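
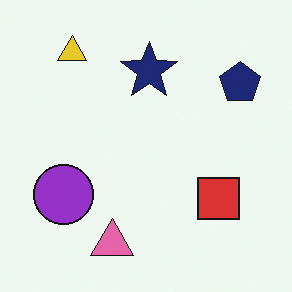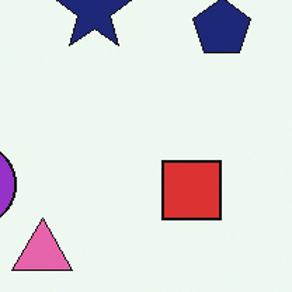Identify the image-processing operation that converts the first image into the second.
It was cropped slightly and scaled back up.

The visible shapes are larger and the field of view is narrower; shapes near the original edges may be partly or wholly outside the frame — a crop-and-rescale.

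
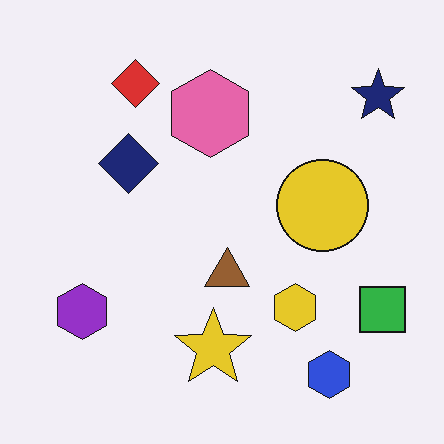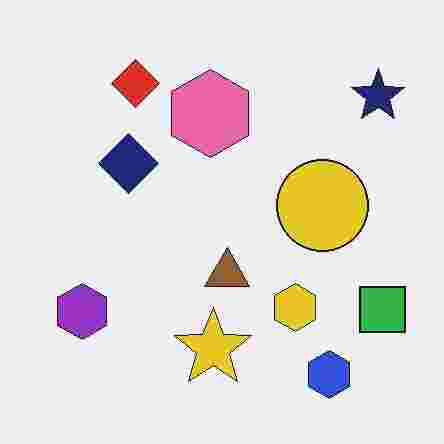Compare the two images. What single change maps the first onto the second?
The image was heavily JPEG-compressed with obvious blocking artifacts.

Blocky 8×8 compression artifacts appear around shape edges and the flat background shows ringing — characteristic JPEG degradation.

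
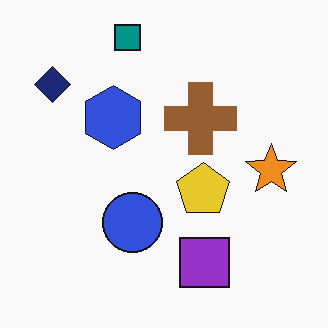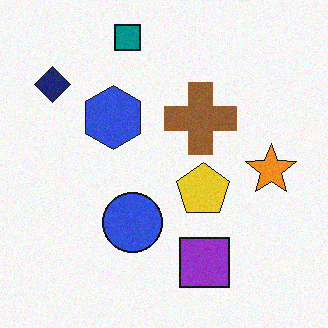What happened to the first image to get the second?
This is the original image degraded with a light layer of grain.

Random speckle covers the whole image, including the flat background.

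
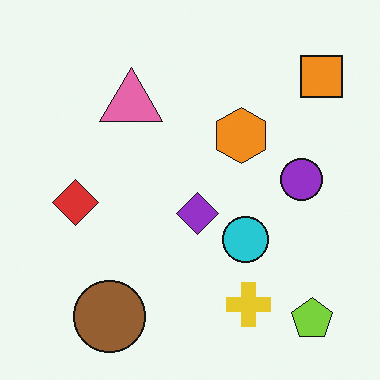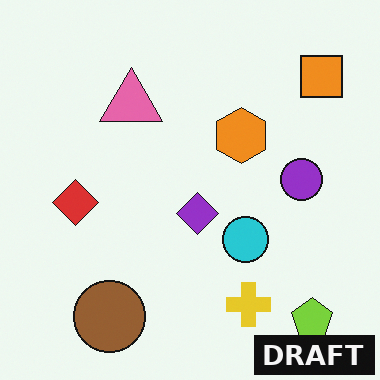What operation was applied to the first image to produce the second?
It was watermarked with the text "DRAFT" in the lower-right corner.

A dark label reading "DRAFT" appears in the lower-right corner.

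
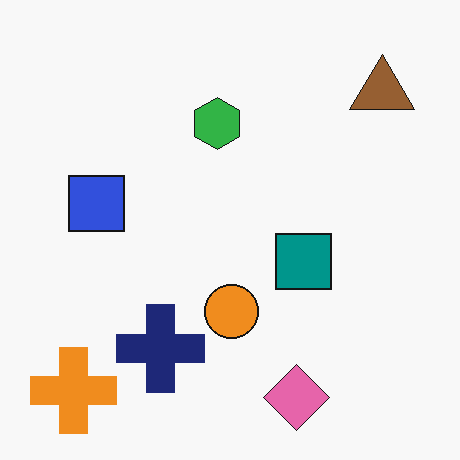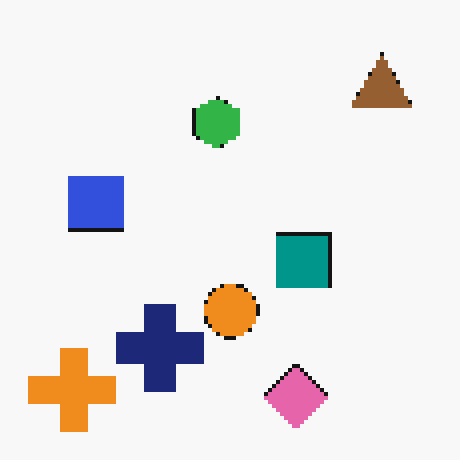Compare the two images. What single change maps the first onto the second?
This is the original image lightly pixelated (a mild mosaic effect).

Shapes are reduced to large square blocks; fine edges and outlines are lost — a downscale-then-upscale (mosaic) effect.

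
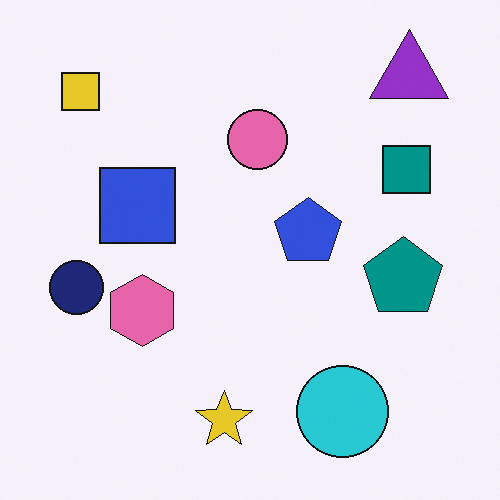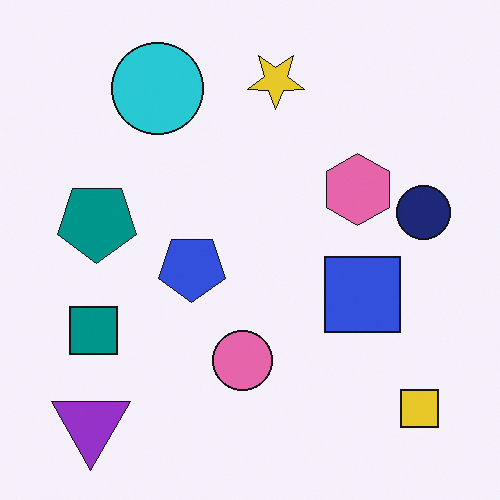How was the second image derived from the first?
The second image is the first rotated 180°.

The purple triangle sits in the top-right of the first image and the bottom-left of the second — consistent with a whole-image 180° rotation.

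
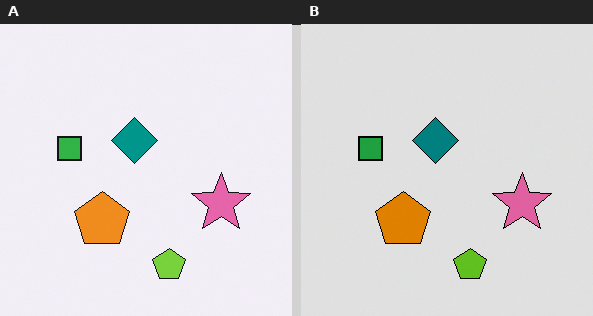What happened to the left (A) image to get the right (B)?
The right (B) image is the left (A) moderately posterized.

Each flat color has snapped to a coarser quantized level — most visibly, the near-white background has dropped to a flat grey.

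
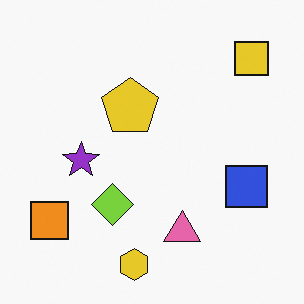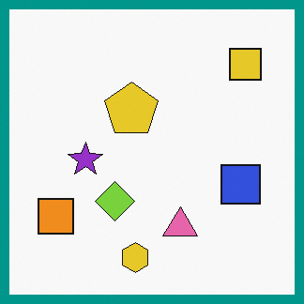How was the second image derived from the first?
The second image is the first framed with a teal border.

A solid teal frame runs around the edge of the second image, with the content slightly shrunk inside it.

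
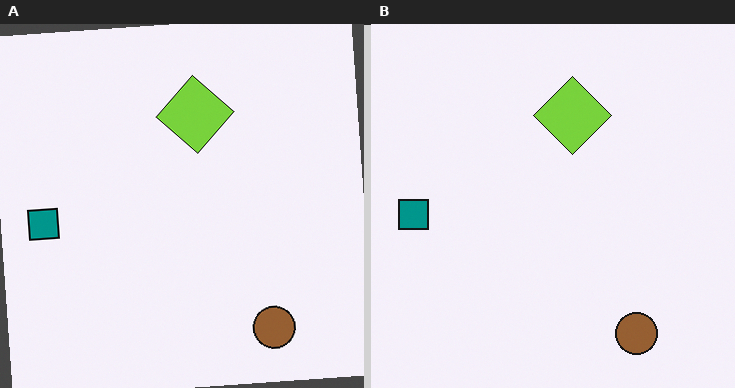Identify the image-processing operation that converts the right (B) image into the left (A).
The image was rotated counter-clockwise by a slight angle.

Every shape is tilted by the same angle and the image corners show triangular fill wedges — a whole-image rotation by a non-right angle.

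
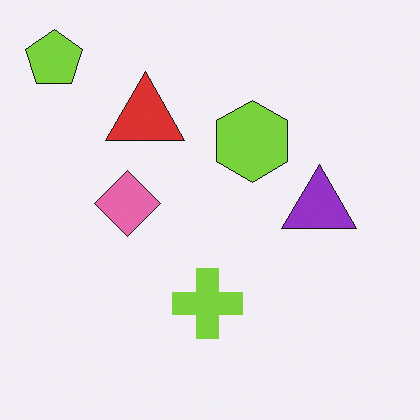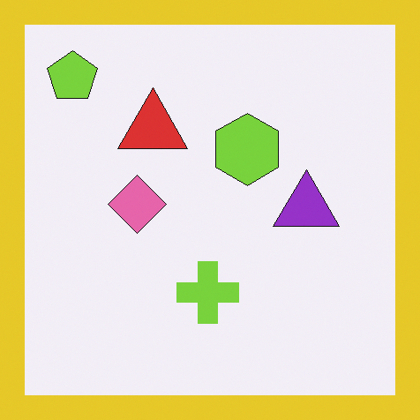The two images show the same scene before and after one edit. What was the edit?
Framed with a yellow border.

A solid yellow frame runs around the edge of the second image, with the content slightly shrunk inside it.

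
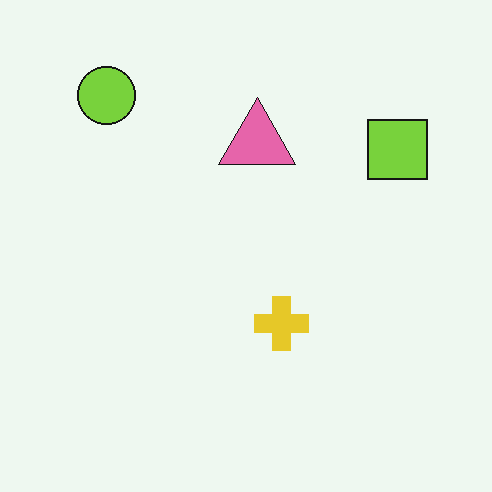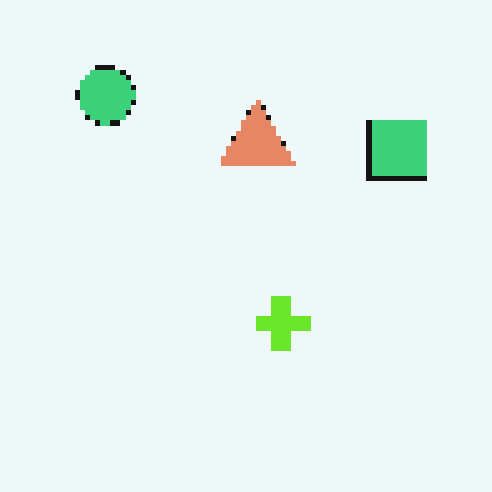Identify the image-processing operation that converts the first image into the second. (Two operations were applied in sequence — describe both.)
The image was lightly pixelated (a mild mosaic effect), then hue-shifted slightly.

Shapes are reduced to large square blocks; fine edges and outlines are lost — a downscale-then-upscale (mosaic) effect. Every shape's color has rotated by the same amount around the hue wheel — a uniform hue shift.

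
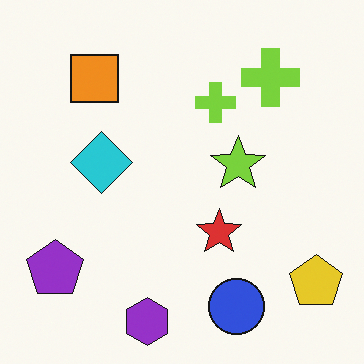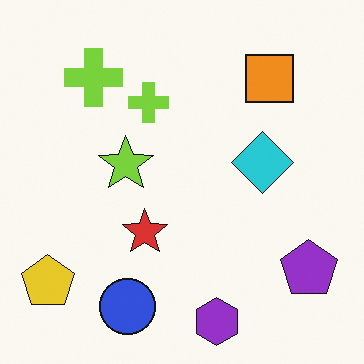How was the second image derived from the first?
This is the original image flipped horizontally (left ↔ right).

The yellow pentagon is in the bottom-right of the first image and the bottom-left of the second — shapes on opposite sides of the vertical midline have swapped in a mirror flip.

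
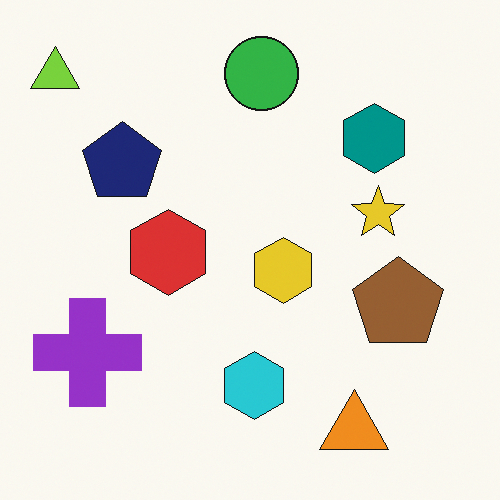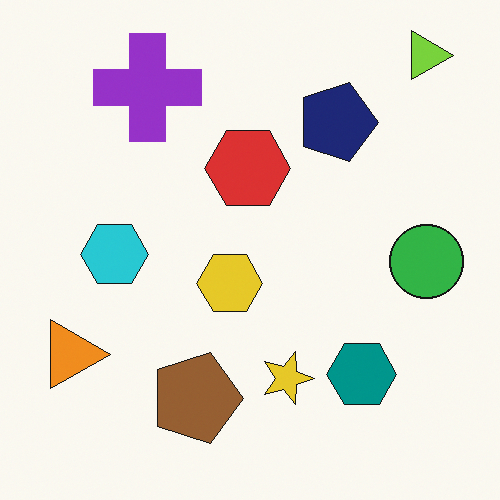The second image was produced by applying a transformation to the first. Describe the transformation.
Rotated 90° clockwise.

The lime triangle sits in the top-left of the first image and the top-right of the second — consistent with a whole-image 90° clockwise rotation.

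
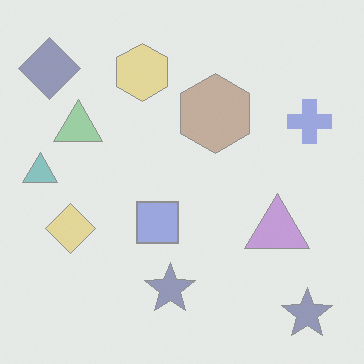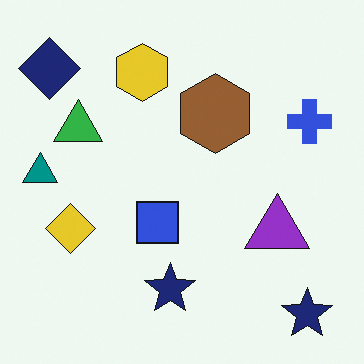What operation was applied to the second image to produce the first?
It was given much lower contrast.

Tones are pushed toward mid-grey across the whole image — a global contrast change.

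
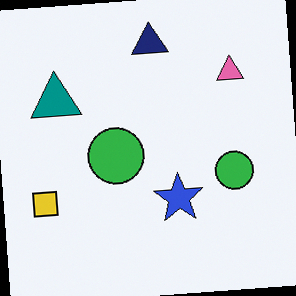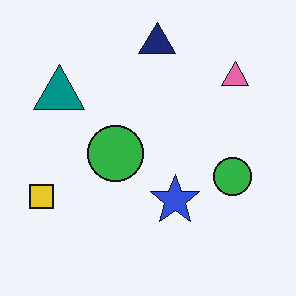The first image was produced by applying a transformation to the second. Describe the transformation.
This is the original image rotated counter-clockwise by a slight angle.

Every shape is tilted by the same angle and the image corners show triangular fill wedges — a whole-image rotation by a non-right angle.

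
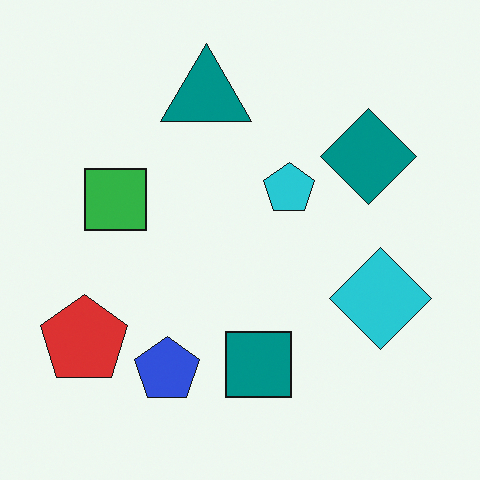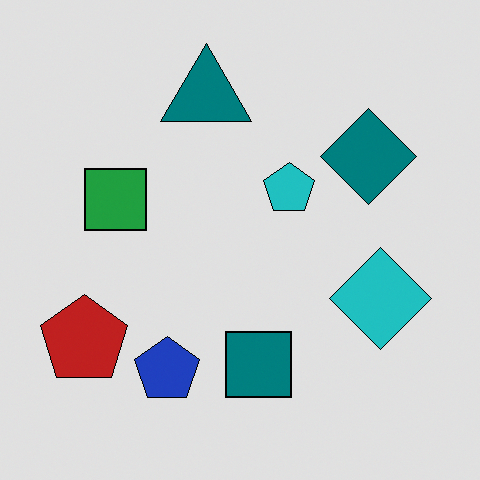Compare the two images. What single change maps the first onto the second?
This is the original image posterized to a reduced palette.

Each flat color has snapped to a coarser quantized level — most visibly, the near-white background has dropped to a flat grey.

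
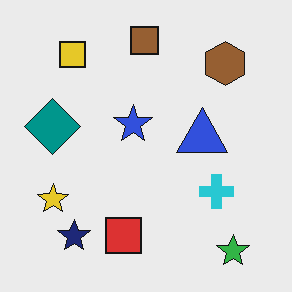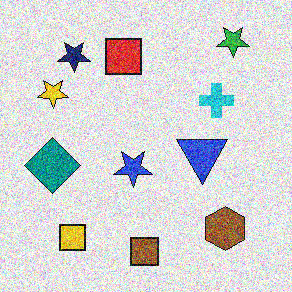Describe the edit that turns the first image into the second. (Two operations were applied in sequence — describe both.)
The second image is the first degraded with strong gaussian noise, then flipped vertically (top ↔ bottom).

Random speckle covers the whole image, including the flat background. The brown square is in the top of the first image and the bottom of the second — shapes on opposite sides of the horizontal midline have swapped in a mirror flip.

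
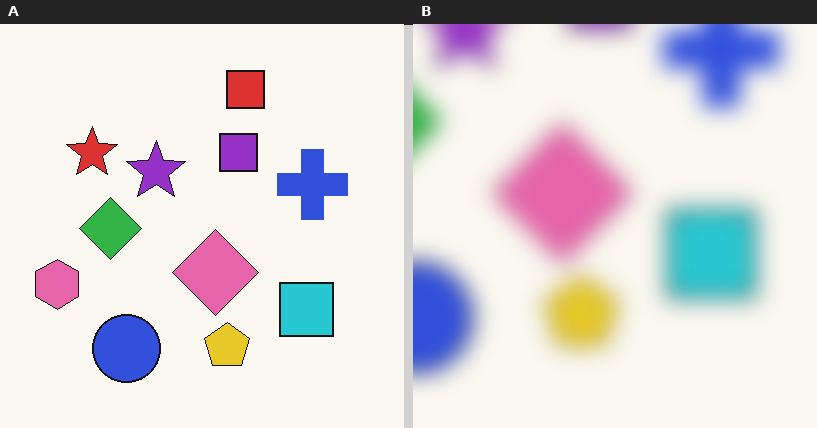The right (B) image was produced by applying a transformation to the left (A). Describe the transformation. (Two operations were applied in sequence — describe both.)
It was heavily blurred, then cropped tightly and scaled back up.

Shape edges and outlines are uniformly softened across the whole image. The visible shapes are larger and the field of view is narrower; shapes near the original edges may be partly or wholly outside the frame — a crop-and-rescale.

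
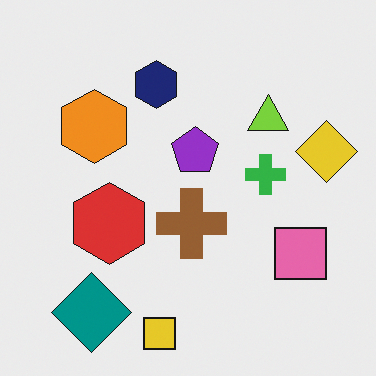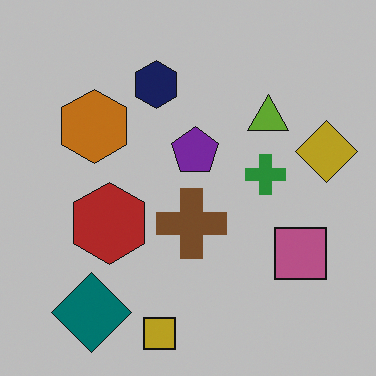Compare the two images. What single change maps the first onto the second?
It was darkened a little.

Every pixel — background and shapes alike — is uniformly darkened.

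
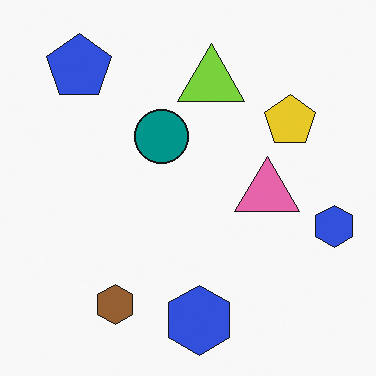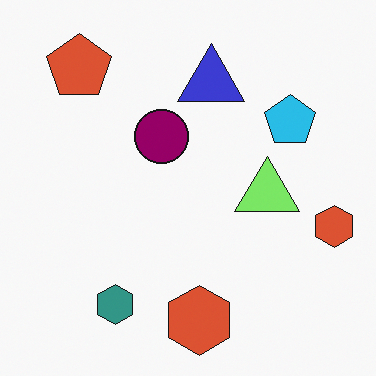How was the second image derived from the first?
The transformation is: hue-shifted through roughly a third of the color wheel.

Every shape's color has rotated by the same amount around the hue wheel — a uniform hue shift.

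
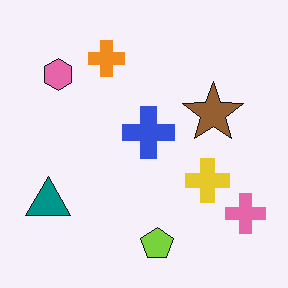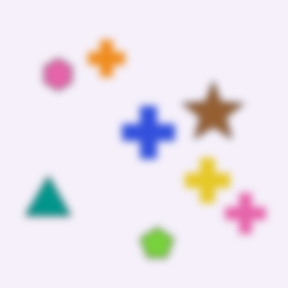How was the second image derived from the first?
Noticeably gaussian-blurred.

Shape edges and outlines are uniformly softened across the whole image.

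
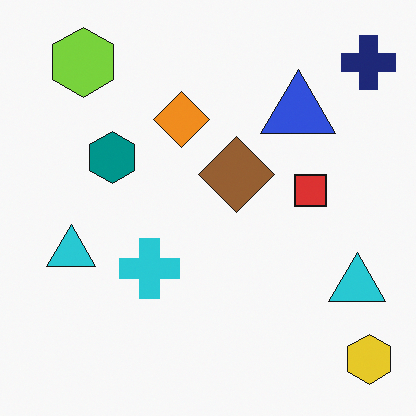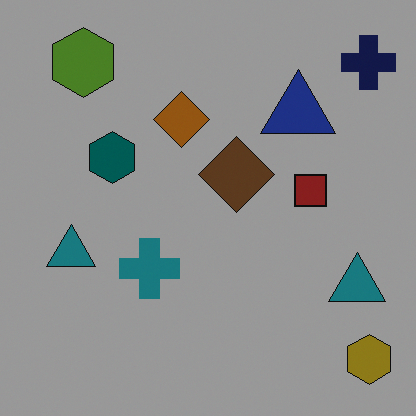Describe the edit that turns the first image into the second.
The transformation is: substantially darkened.

Every pixel — background and shapes alike — is uniformly darkened.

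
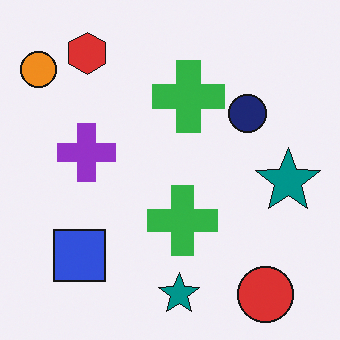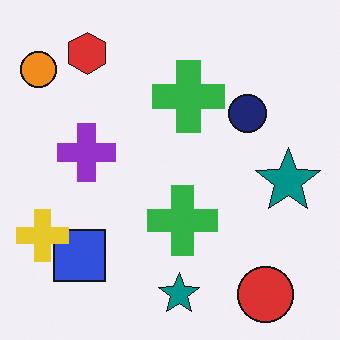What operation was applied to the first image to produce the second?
This is the original image overlaid with an additional yellow cross.

A yellow cross appears in the second image that is absent from the first.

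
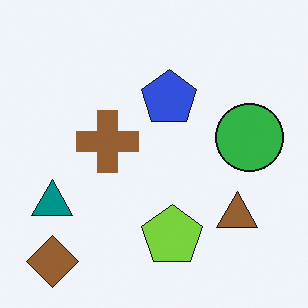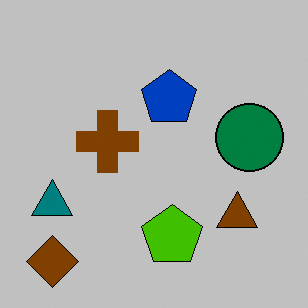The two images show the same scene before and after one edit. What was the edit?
This is the original image aggressively posterized.

Each flat color has snapped to a coarser quantized level — most visibly, the near-white background has dropped to a flat grey.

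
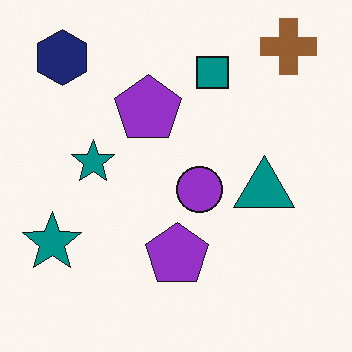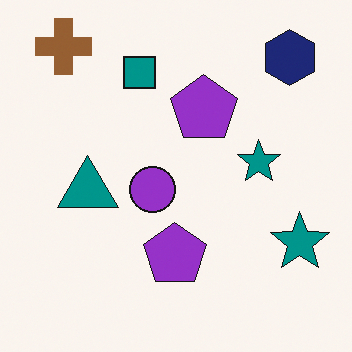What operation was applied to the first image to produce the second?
The transformation is: flipped horizontally (left ↔ right).

The navy hexagon is in the top-left of the first image and the top-right of the second — shapes on opposite sides of the vertical midline have swapped in a mirror flip.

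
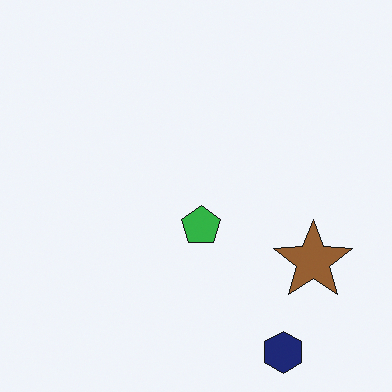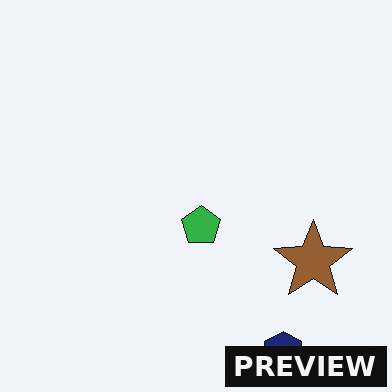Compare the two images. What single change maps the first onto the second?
The transformation is: watermarked with the text "PREVIEW" in the lower-right corner.

A dark label reading "PREVIEW" appears in the lower-right corner.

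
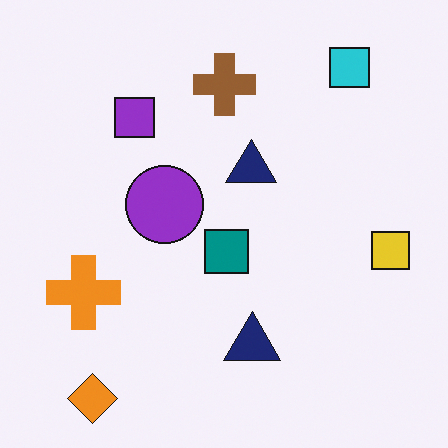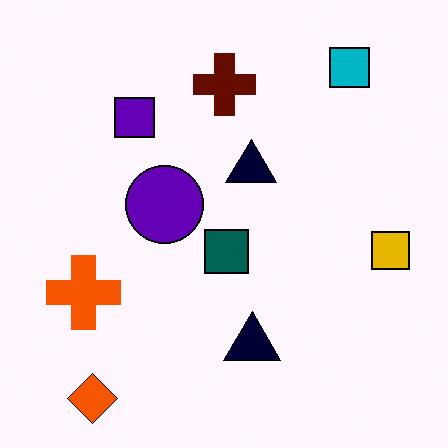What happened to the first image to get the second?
The transformation is: boosted in contrast.

Tones are pushed away from mid-grey across the whole image — a global contrast change.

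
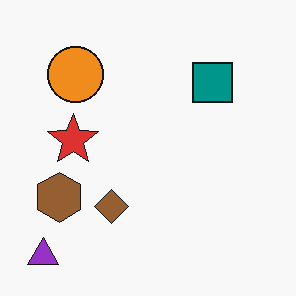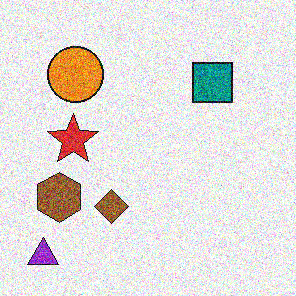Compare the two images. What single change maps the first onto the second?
This is the original image degraded with a thick layer of grain.

Random speckle covers the whole image, including the flat background.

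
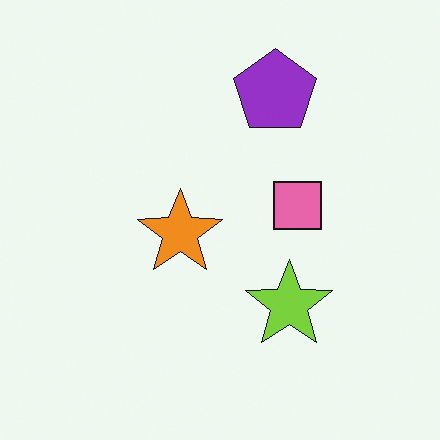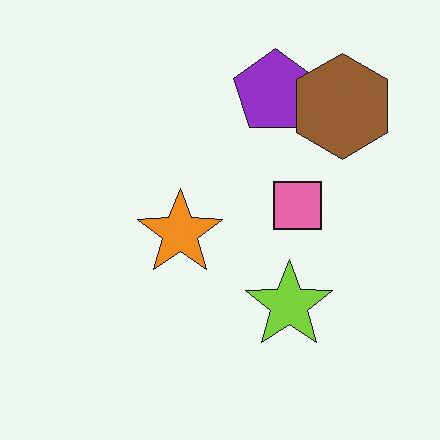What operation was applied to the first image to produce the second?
It was overlaid with an additional brown hexagon.

A brown hexagon appears in the second image that is absent from the first.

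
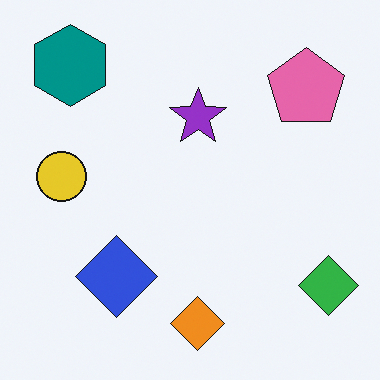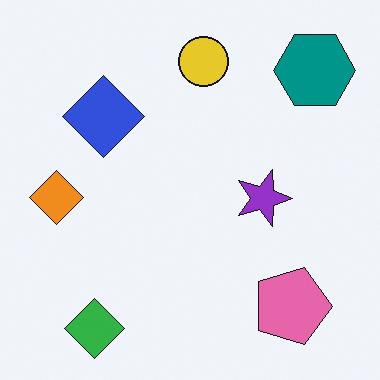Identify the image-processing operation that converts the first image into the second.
The transformation is: rotated 90° clockwise.

The teal hexagon sits in the top-left of the first image and the top-right of the second — consistent with a whole-image 90° clockwise rotation.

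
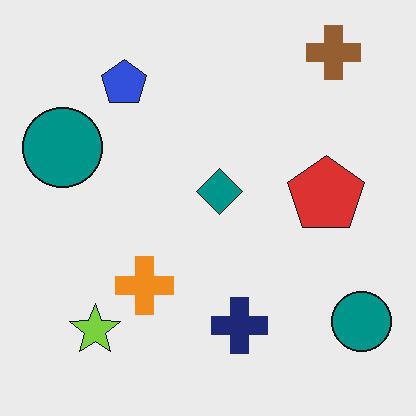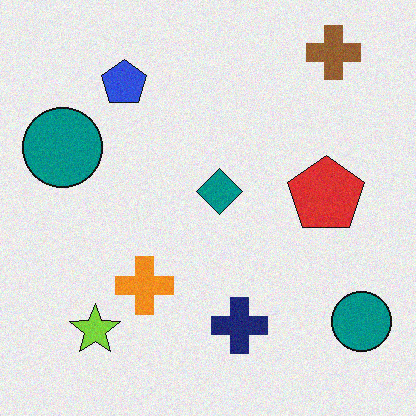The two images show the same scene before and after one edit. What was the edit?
The second image is the first degraded with a light layer of grain.

Random speckle covers the whole image, including the flat background.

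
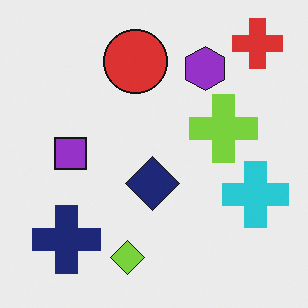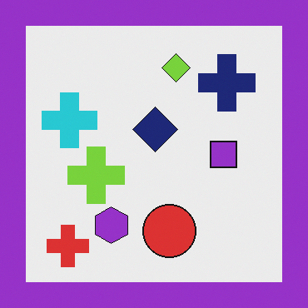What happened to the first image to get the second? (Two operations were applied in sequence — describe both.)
The transformation is: rotated 180°, then framed with a purple border.

The red cross sits in the top-right of the first image and the bottom-left of the second — consistent with a whole-image 180° rotation. A solid purple frame runs around the edge of the second image, with the content slightly shrunk inside it.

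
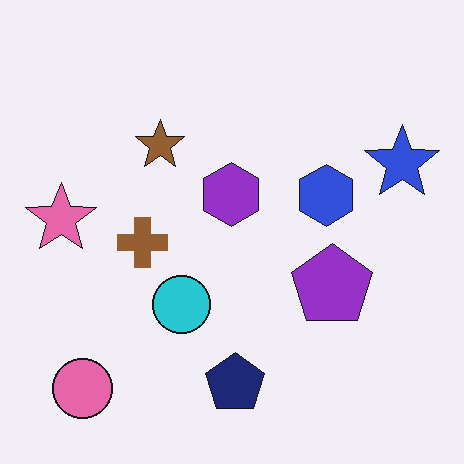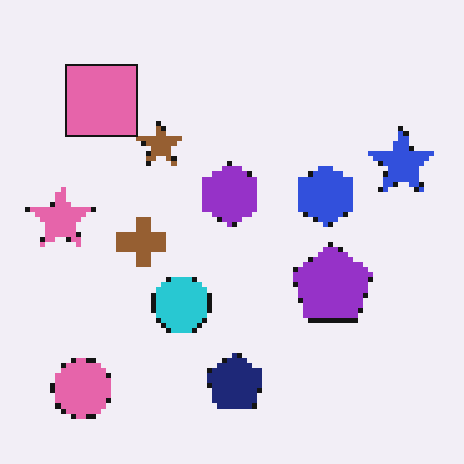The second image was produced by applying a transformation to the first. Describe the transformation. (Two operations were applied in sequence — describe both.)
This is the original image lightly pixelated (a mild mosaic effect), then overlaid with an additional pink square.

Shapes are reduced to large square blocks; fine edges and outlines are lost — a downscale-then-upscale (mosaic) effect. A pink square appears in the second image that is absent from the first.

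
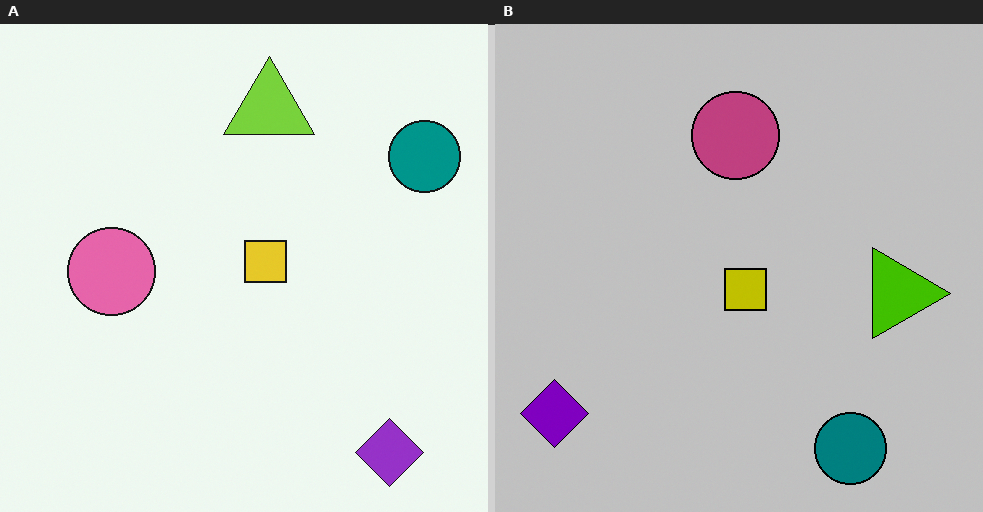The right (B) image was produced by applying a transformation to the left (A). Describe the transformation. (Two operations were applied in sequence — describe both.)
The transformation is: rotated 90° clockwise, then aggressively posterized.

The purple diamond sits in the bottom-right of the left (A) image and the bottom-left of the right (B) — consistent with a whole-image 90° clockwise rotation. Each flat color has snapped to a coarser quantized level — most visibly, the near-white background has dropped to a flat grey.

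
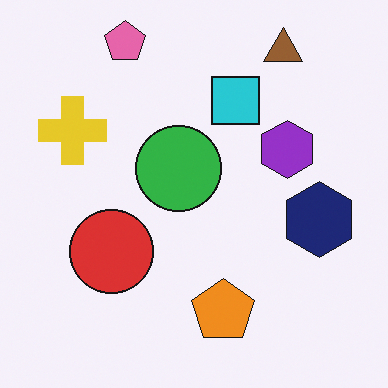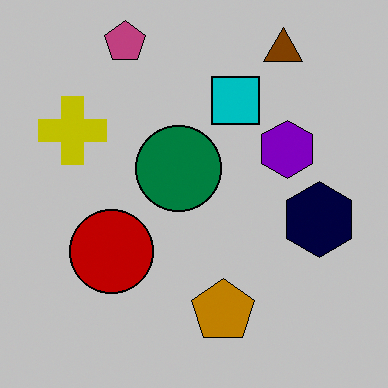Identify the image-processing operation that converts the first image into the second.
This is the original image heavily posterized to just a handful of flat colors.

Each flat color has snapped to a coarser quantized level — most visibly, the near-white background has dropped to a flat grey.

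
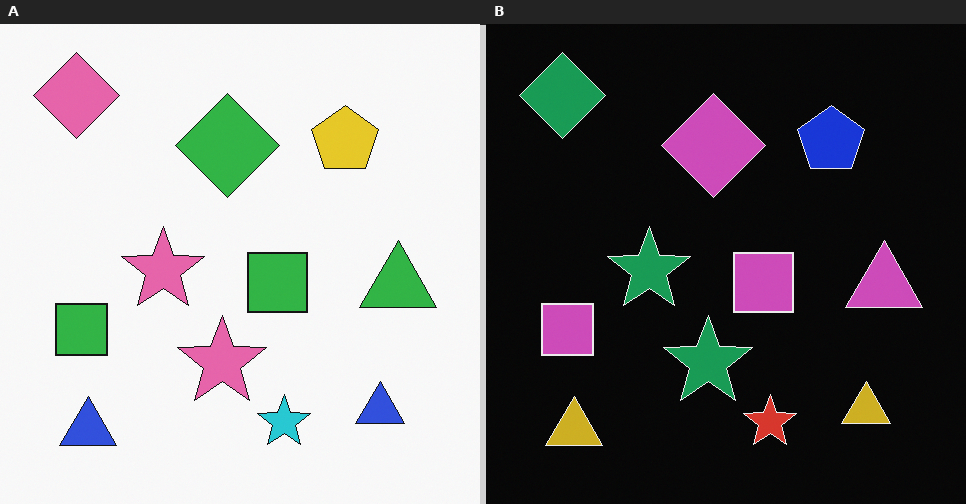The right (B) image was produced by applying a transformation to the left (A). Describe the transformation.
The transformation is: color-inverted (negative).

The light background has become dark and every shape's color is its complement — a photographic negative.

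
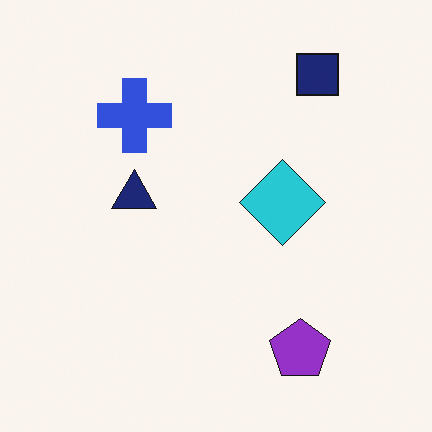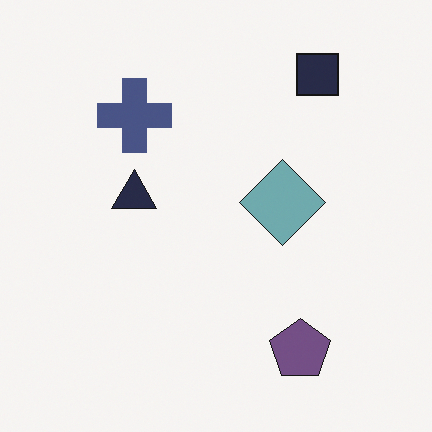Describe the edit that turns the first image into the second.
The image was made much more muted (saturation change).

All colors are more muted and greyish — a global saturation change.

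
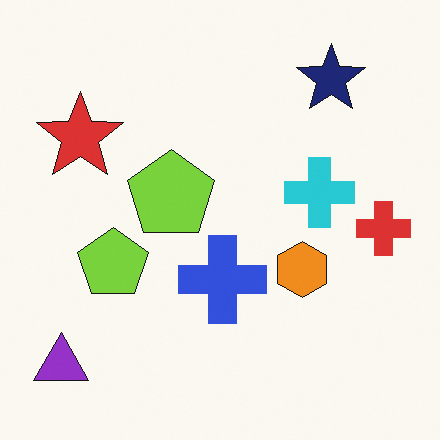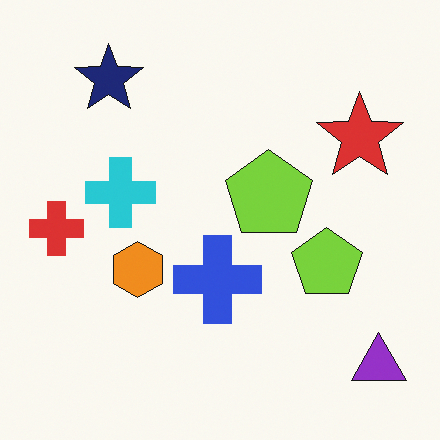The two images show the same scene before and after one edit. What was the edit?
This is the original image flipped horizontally (left ↔ right).

The red cross is in the right of the first image and the left of the second — shapes on opposite sides of the vertical midline have swapped in a mirror flip.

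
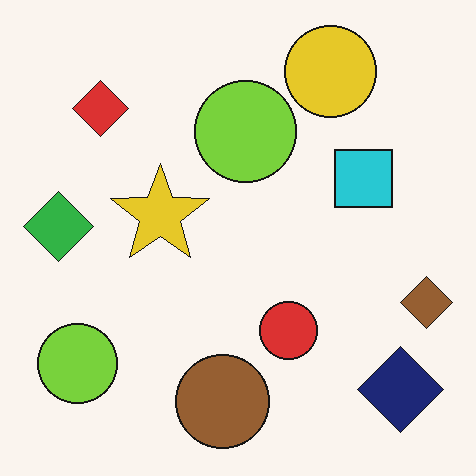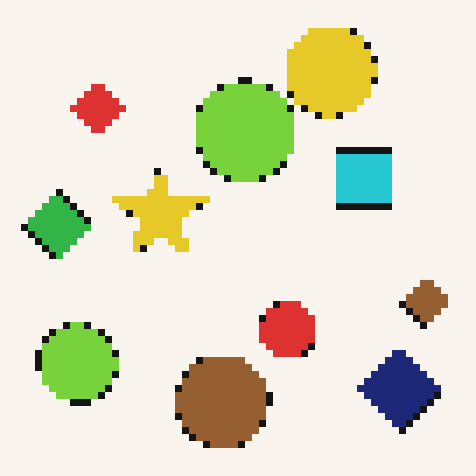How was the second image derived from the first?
Pixelated into visible square blocks.

Shapes are reduced to large square blocks; fine edges and outlines are lost — a downscale-then-upscale (mosaic) effect.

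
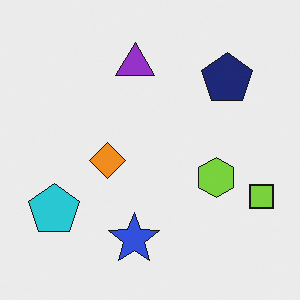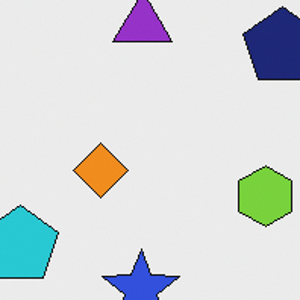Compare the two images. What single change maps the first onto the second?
Cropped to a modestly smaller region and rescaled.

The visible shapes are larger and the field of view is narrower; shapes near the original edges may be partly or wholly outside the frame — a crop-and-rescale.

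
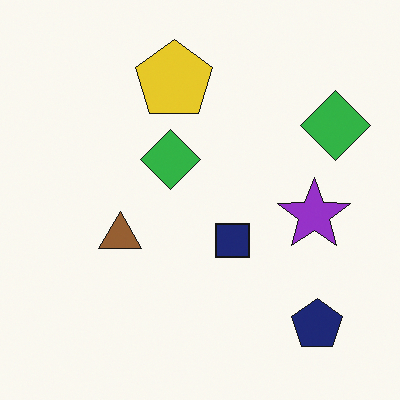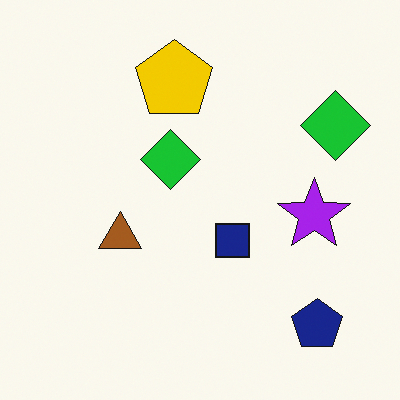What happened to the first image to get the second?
This is the original image slightly oversaturated.

All colors are more vivid — a global saturation change.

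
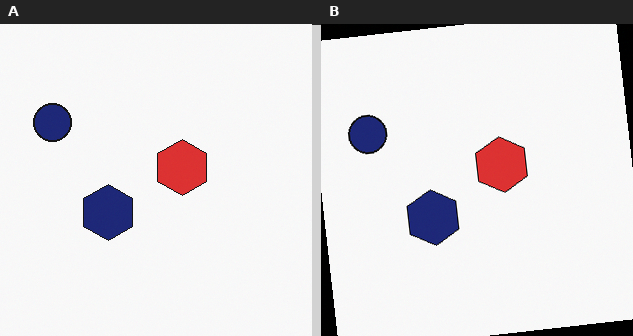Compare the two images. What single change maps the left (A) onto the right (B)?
Rotated counter-clockwise by a few degrees.

Every shape is tilted by the same angle and the image corners show triangular fill wedges — a whole-image rotation by a non-right angle.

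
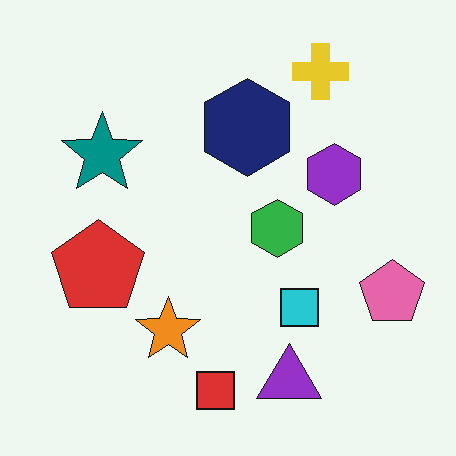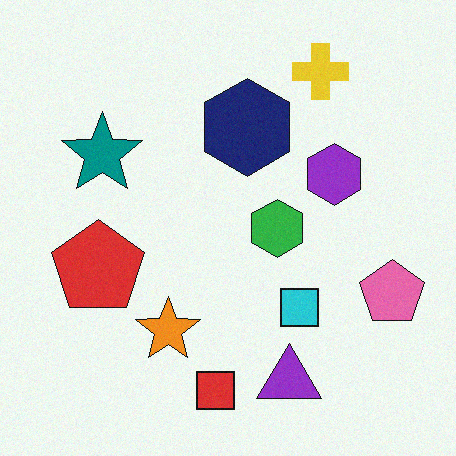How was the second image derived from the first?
Degraded with a light layer of grain.

Random speckle covers the whole image, including the flat background.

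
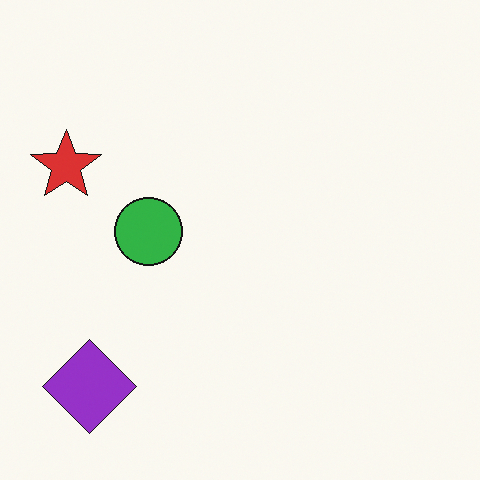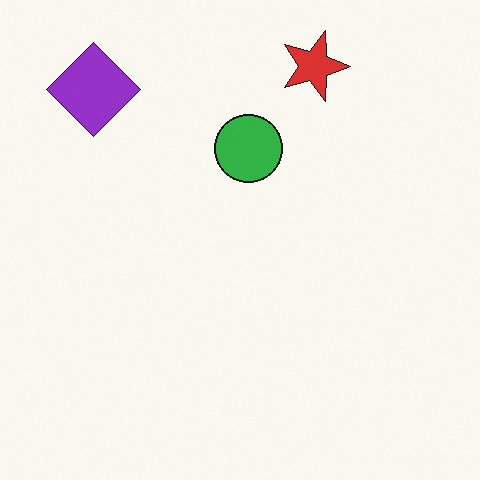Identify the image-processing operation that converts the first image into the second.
The transformation is: rotated 90° clockwise.

The purple diamond sits in the bottom-left of the first image and the top-left of the second — consistent with a whole-image 90° clockwise rotation.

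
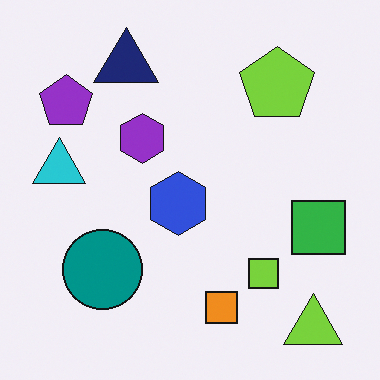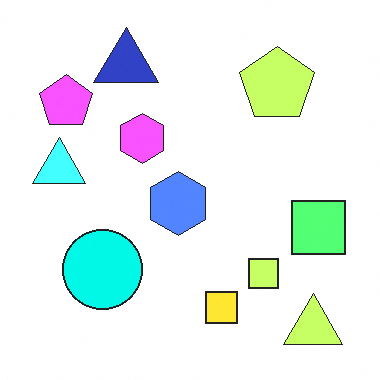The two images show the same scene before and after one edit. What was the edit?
The second image is the first substantially brightened.

Every pixel — background and shapes alike — is uniformly brightened.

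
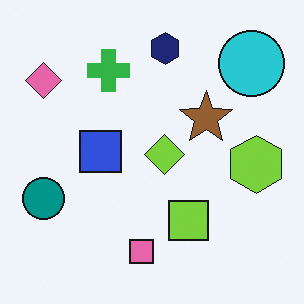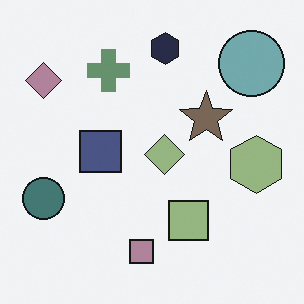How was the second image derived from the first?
The second image is the first made much more muted (saturation change).

All colors are more muted and greyish — a global saturation change.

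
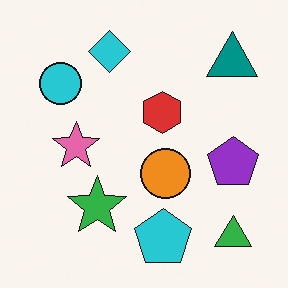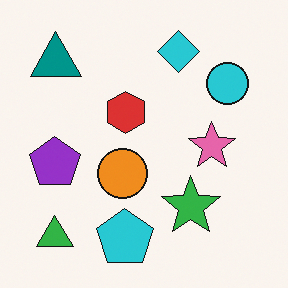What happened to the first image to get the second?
The transformation is: flipped horizontally (left ↔ right).

The green triangle is in the bottom-right of the first image and the bottom-left of the second — shapes on opposite sides of the vertical midline have swapped in a mirror flip.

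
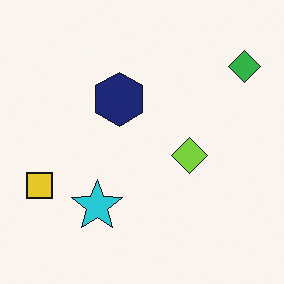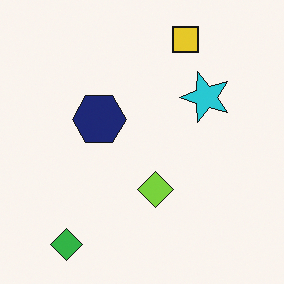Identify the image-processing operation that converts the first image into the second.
This is the original image transposed (reflected across the top-left ↔ bottom-right diagonal).

Shapes have swapped their row and column positions — what was in the top-right is now in the bottom-left — a diagonal reflection.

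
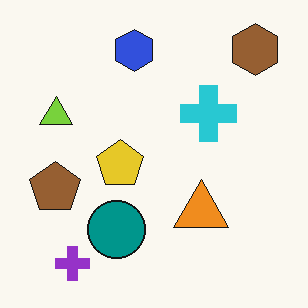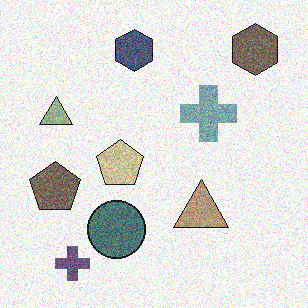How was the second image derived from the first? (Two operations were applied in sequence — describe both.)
It was made much more muted (saturation change), then degraded with moderate additive noise.

All colors are more muted and greyish — a global saturation change. Random speckle covers the whole image, including the flat background.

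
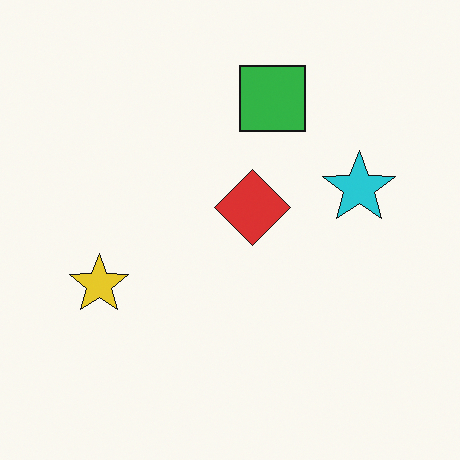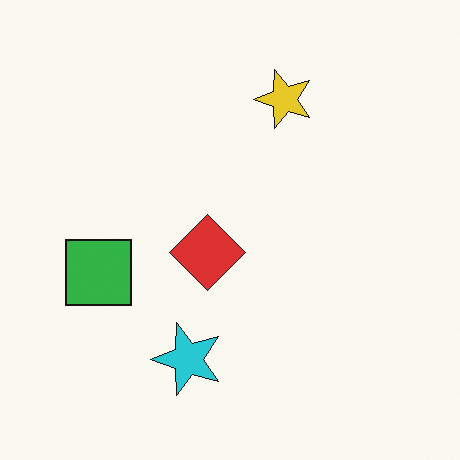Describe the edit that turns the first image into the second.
The second image is the first transposed (reflected across the top-left ↔ bottom-right diagonal).

Shapes have swapped their row and column positions — what was in the top-right is now in the bottom-left — a diagonal reflection.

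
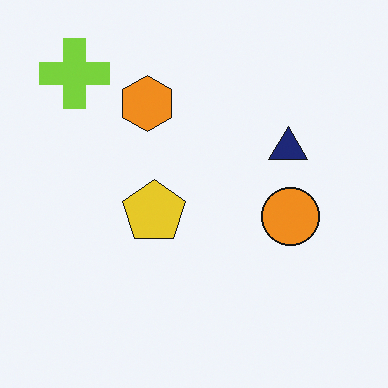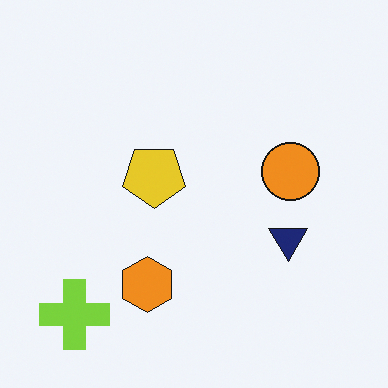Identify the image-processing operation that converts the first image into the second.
Flipped vertically (top ↔ bottom).

The lime cross is in the top-left of the first image and the bottom-left of the second — shapes on opposite sides of the horizontal midline have swapped in a mirror flip.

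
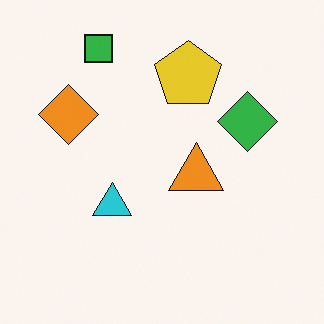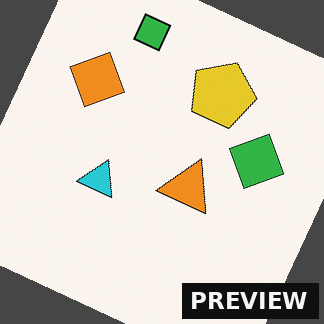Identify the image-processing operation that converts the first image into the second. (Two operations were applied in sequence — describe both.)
This is the original image rotated clockwise by a moderate amount, then watermarked with the text "PREVIEW" in the lower-right corner.

Every shape is tilted by the same angle and the image corners show triangular fill wedges — a whole-image rotation by a non-right angle. A dark label reading "PREVIEW" appears in the lower-right corner.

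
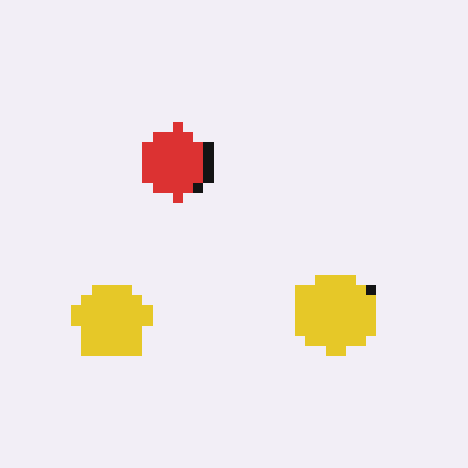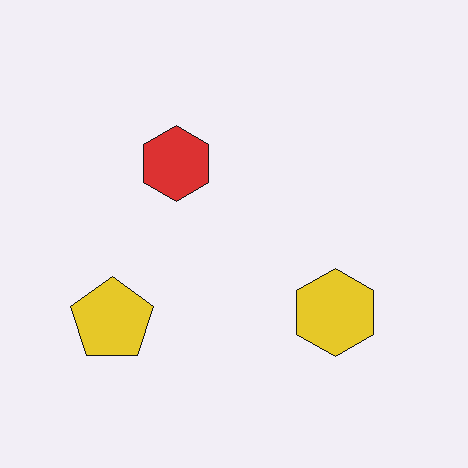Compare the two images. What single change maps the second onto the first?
Heavily pixelated into large blocks.

Shapes are reduced to large square blocks; fine edges and outlines are lost — a downscale-then-upscale (mosaic) effect.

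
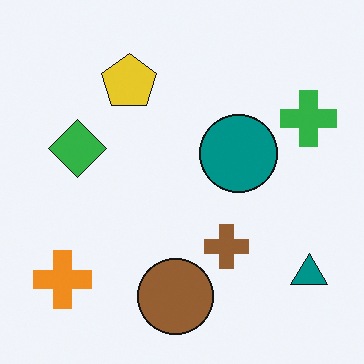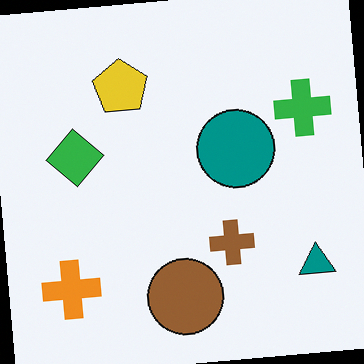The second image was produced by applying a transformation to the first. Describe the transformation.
This is the original image rotated counter-clockwise by a small amount.

Every shape is tilted by the same angle and the image corners show triangular fill wedges — a whole-image rotation by a non-right angle.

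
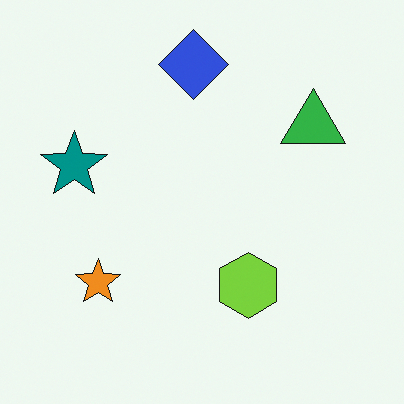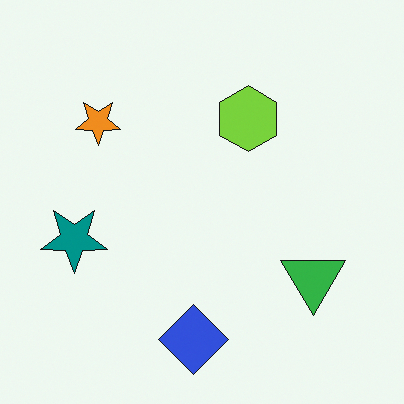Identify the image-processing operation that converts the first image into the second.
The second image is the first flipped vertically (top ↔ bottom).

The blue diamond is in the top of the first image and the bottom of the second — shapes on opposite sides of the horizontal midline have swapped in a mirror flip.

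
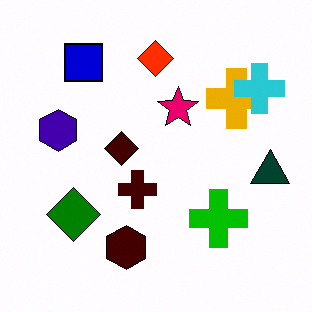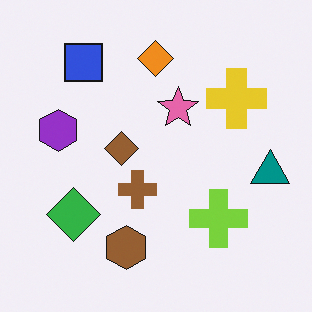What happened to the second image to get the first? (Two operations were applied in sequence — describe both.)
Given much higher contrast, then overlaid with an additional cyan cross.

Tones are pushed away from mid-grey across the whole image — a global contrast change. A cyan cross appears in the first image that is absent from the second.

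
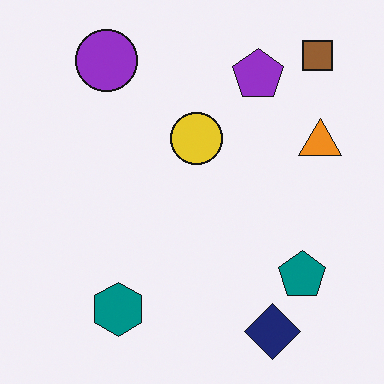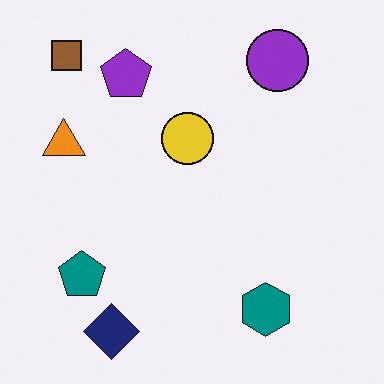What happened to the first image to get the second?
This is the original image flipped horizontally (left ↔ right).

The orange triangle is in the right of the first image and the left of the second — shapes on opposite sides of the vertical midline have swapped in a mirror flip.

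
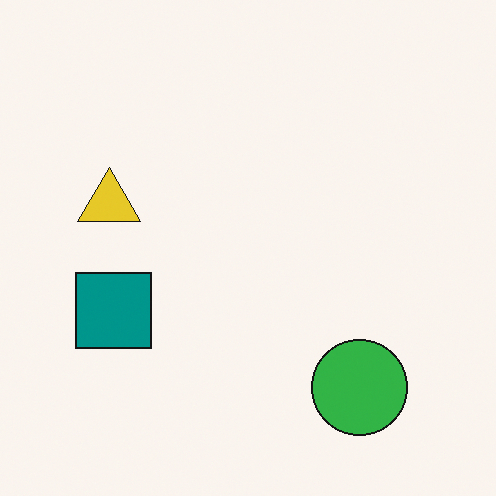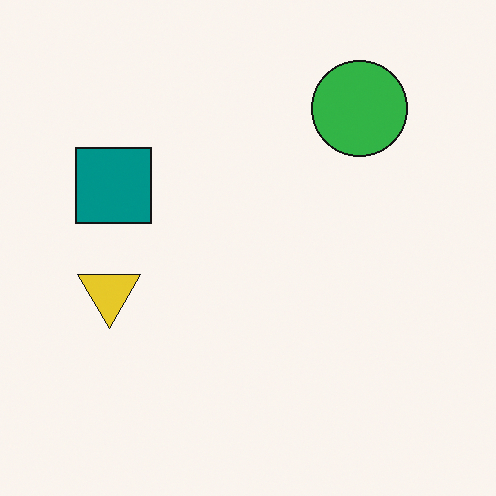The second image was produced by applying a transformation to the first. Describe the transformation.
It was flipped vertically (top ↔ bottom).

The green circle is in the bottom-right of the first image and the top-right of the second — shapes on opposite sides of the horizontal midline have swapped in a mirror flip.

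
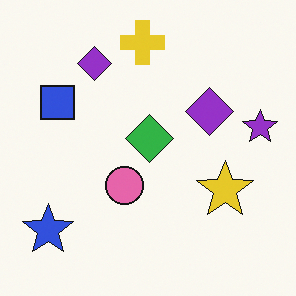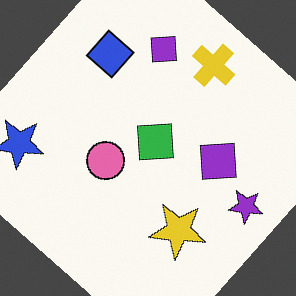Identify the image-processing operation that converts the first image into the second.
The second image is the first rotated clockwise by a large amount — several tens of degrees.

Every shape is tilted by the same angle and the image corners show triangular fill wedges — a whole-image rotation by a non-right angle.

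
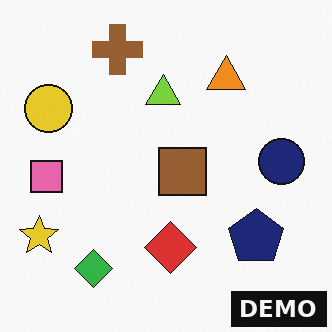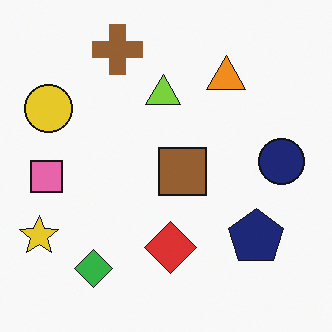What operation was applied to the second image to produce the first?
It was watermarked with the text "DEMO" in the lower-right corner.

A dark label reading "DEMO" appears in the lower-right corner.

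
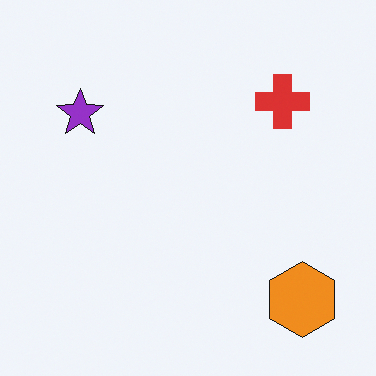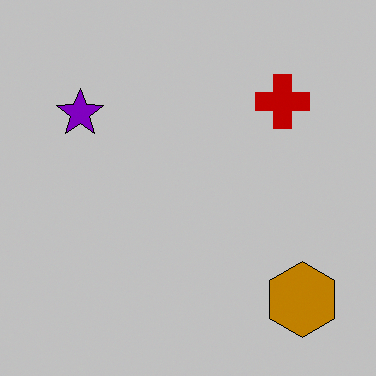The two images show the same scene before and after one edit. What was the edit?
The transformation is: aggressively posterized.

Each flat color has snapped to a coarser quantized level — most visibly, the near-white background has dropped to a flat grey.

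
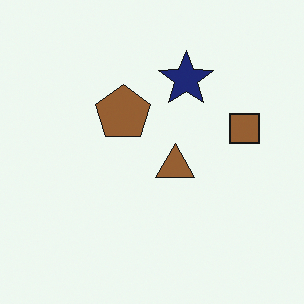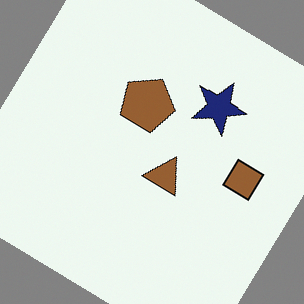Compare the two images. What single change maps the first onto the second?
Rotated clockwise by a large amount — several tens of degrees.

Every shape is tilted by the same angle and the image corners show triangular fill wedges — a whole-image rotation by a non-right angle.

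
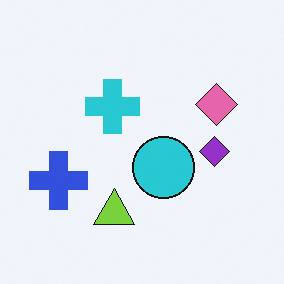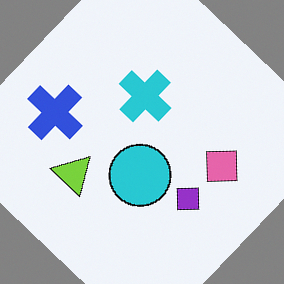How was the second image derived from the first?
The second image is the first rotated clockwise by a large amount — several tens of degrees.

Every shape is tilted by the same angle and the image corners show triangular fill wedges — a whole-image rotation by a non-right angle.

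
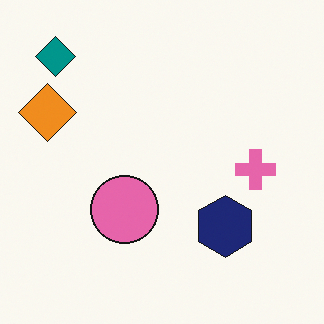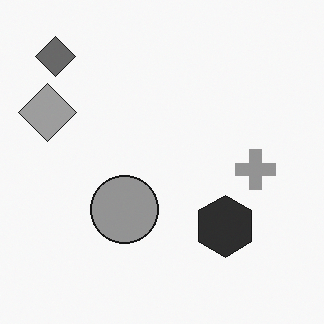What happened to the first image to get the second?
The image was converted to grayscale.

All color is removed — every shape is now a shade of grey.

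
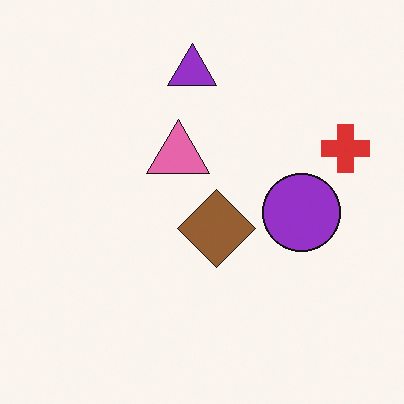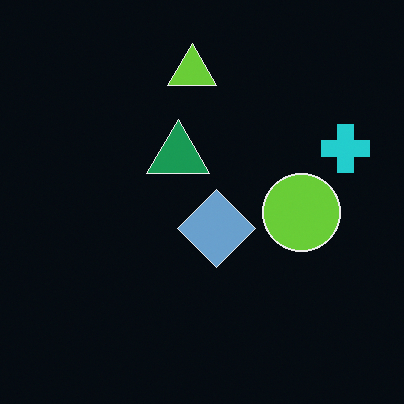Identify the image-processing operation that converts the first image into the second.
Color-inverted (negative).

The light background has become dark and every shape's color is its complement — a photographic negative.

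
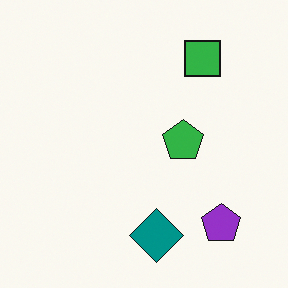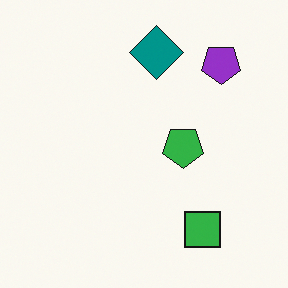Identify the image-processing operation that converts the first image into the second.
This is the original image flipped vertically (top ↔ bottom).

The teal diamond is in the bottom of the first image and the top of the second — shapes on opposite sides of the horizontal midline have swapped in a mirror flip.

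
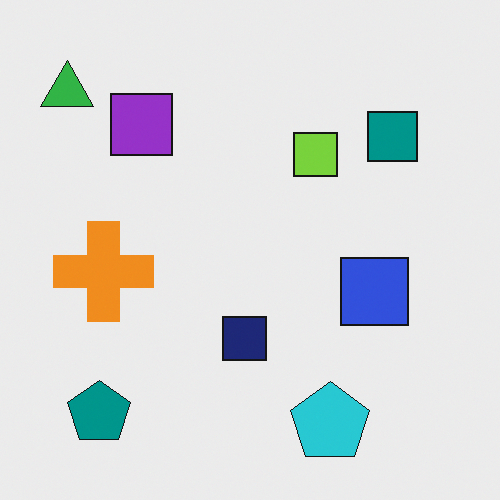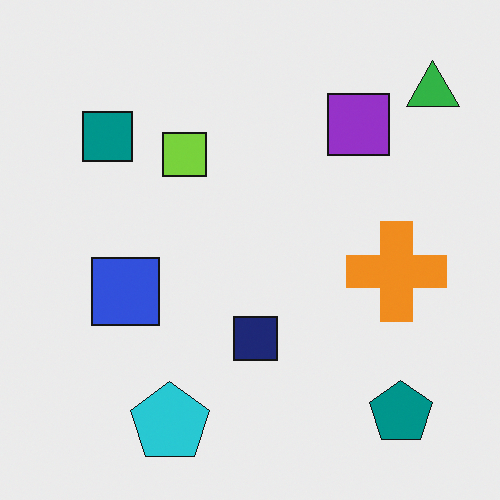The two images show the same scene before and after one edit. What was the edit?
The transformation is: flipped horizontally (left ↔ right).

The green triangle is in the top-left of the first image and the top-right of the second — shapes on opposite sides of the vertical midline have swapped in a mirror flip.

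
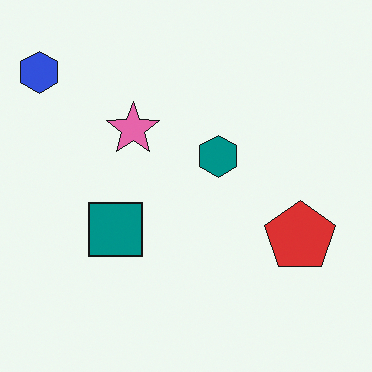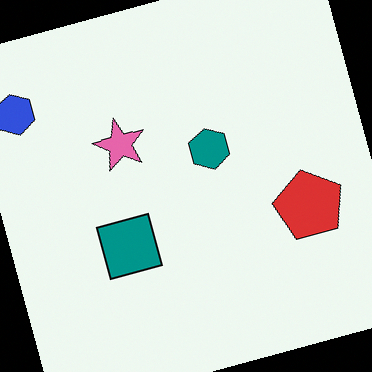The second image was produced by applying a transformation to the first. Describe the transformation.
The transformation is: rotated counter-clockwise by a moderate amount.

Every shape is tilted by the same angle and the image corners show triangular fill wedges — a whole-image rotation by a non-right angle.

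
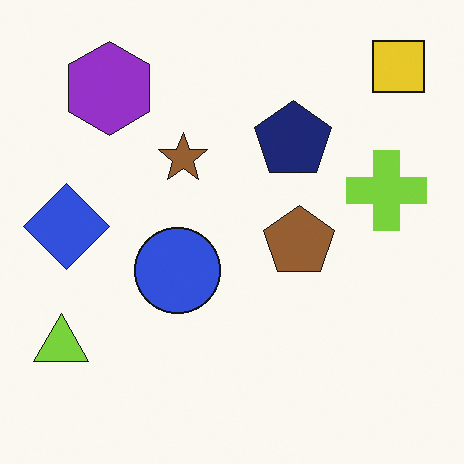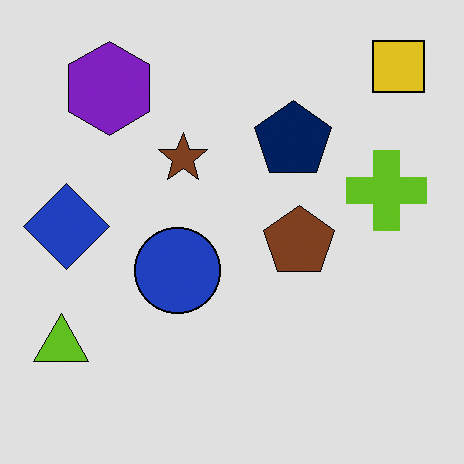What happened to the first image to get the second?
This is the original image posterized to a reduced palette.

Each flat color has snapped to a coarser quantized level — most visibly, the near-white background has dropped to a flat grey.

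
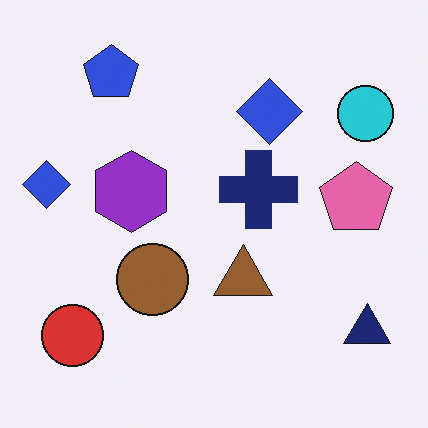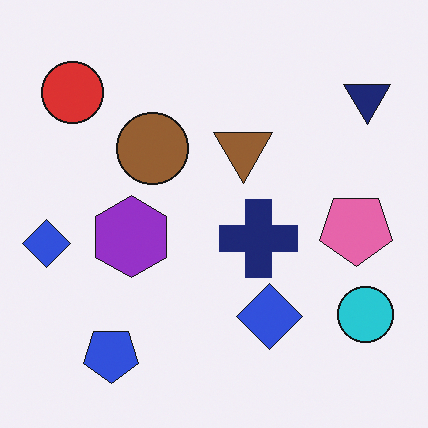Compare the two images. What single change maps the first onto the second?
The transformation is: flipped vertically (top ↔ bottom).

The blue pentagon is in the top-left of the first image and the bottom-left of the second — shapes on opposite sides of the horizontal midline have swapped in a mirror flip.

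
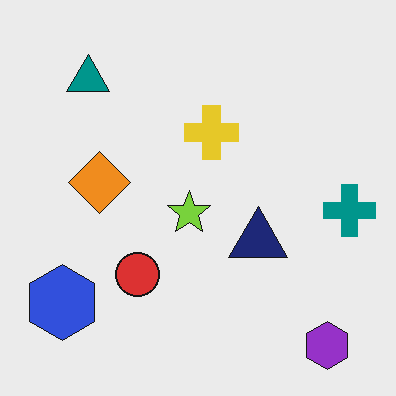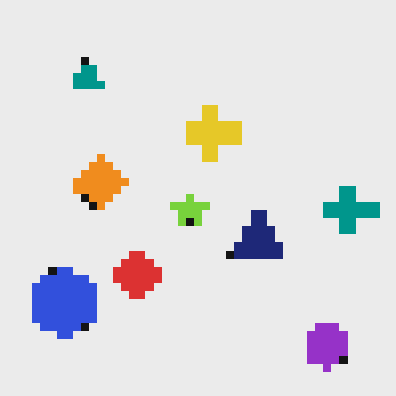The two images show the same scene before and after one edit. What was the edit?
The image was pixelated into visible square blocks.

Shapes are reduced to large square blocks; fine edges and outlines are lost — a downscale-then-upscale (mosaic) effect.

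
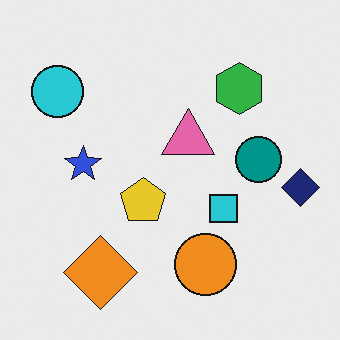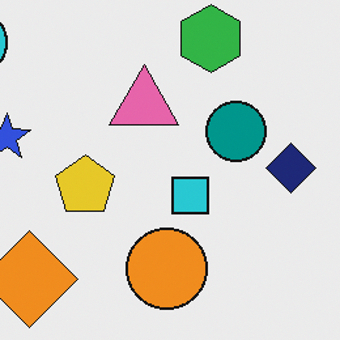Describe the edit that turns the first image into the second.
It was cropped to a modestly smaller region and rescaled.

The visible shapes are larger and the field of view is narrower; shapes near the original edges may be partly or wholly outside the frame — a crop-and-rescale.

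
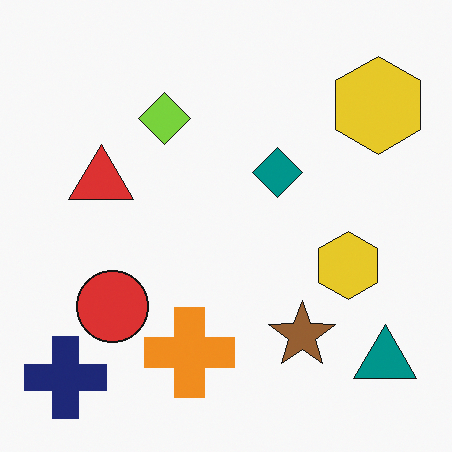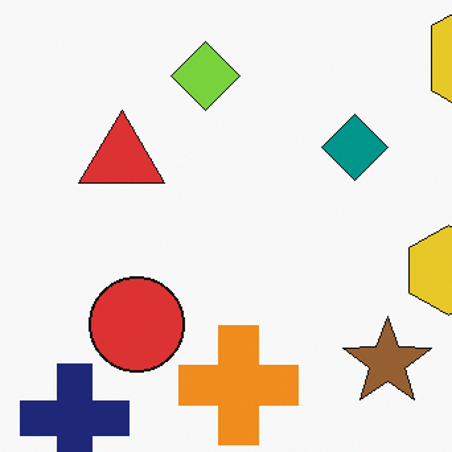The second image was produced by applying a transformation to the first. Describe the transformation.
This is the original image cropped slightly and scaled back up.

The visible shapes are larger and the field of view is narrower; shapes near the original edges may be partly or wholly outside the frame — a crop-and-rescale.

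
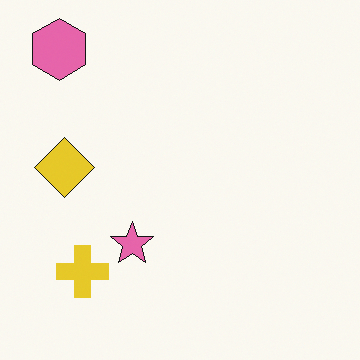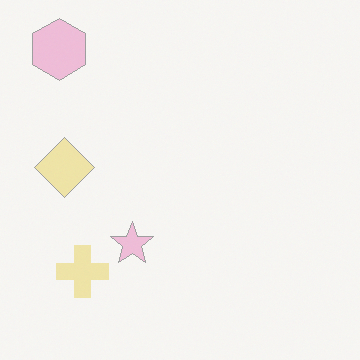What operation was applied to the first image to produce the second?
The second image is the first washed out (contrast reduced).

Tones are pushed toward mid-grey across the whole image — a global contrast change.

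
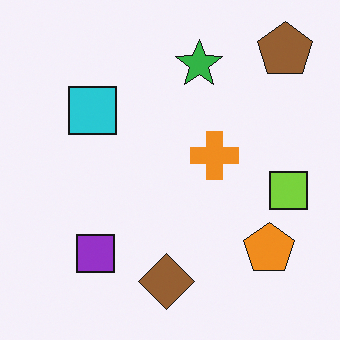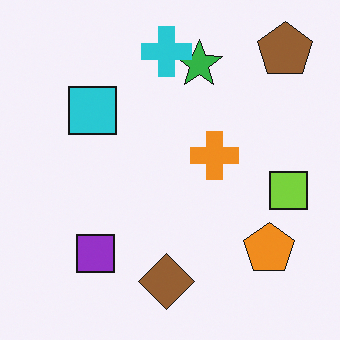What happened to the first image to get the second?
The second image is the first overlaid with an additional cyan cross.

A cyan cross appears in the second image that is absent from the first.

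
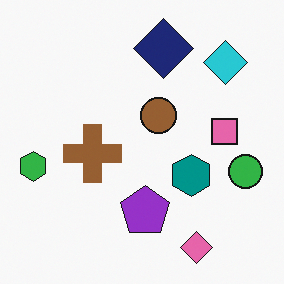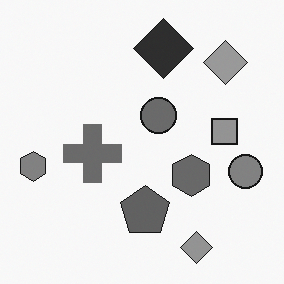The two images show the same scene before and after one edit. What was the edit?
The transformation is: converted to grayscale.

All color is removed — every shape is now a shade of grey.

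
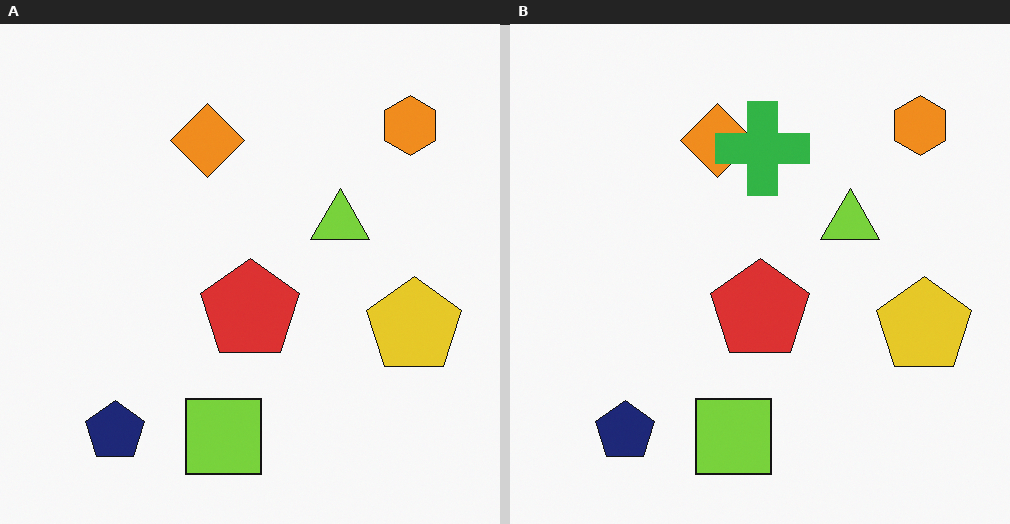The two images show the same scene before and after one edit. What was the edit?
It was overlaid with an additional green cross.

A green cross appears in the right (B) image that is absent from the left (A).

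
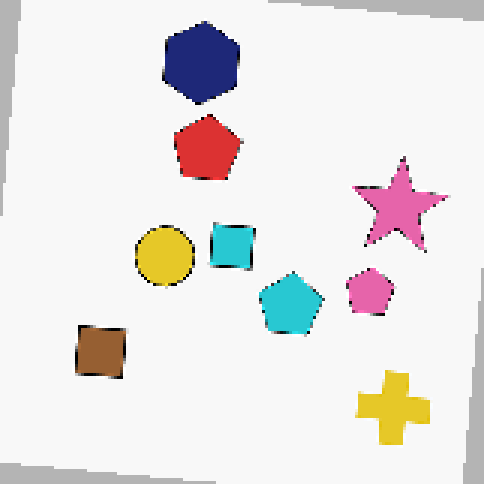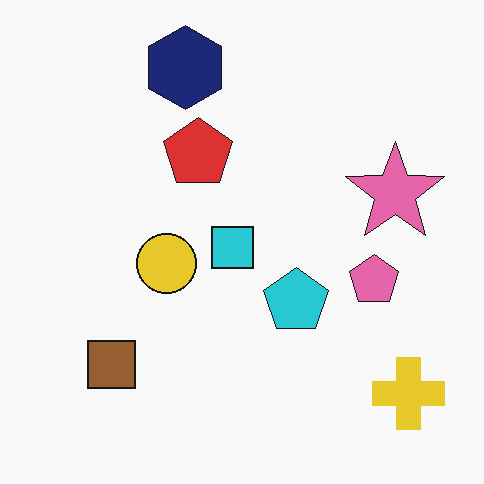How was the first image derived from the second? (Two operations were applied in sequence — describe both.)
Rotated clockwise by a small amount, then mildly pixelated.

Every shape is tilted by the same angle and the image corners show triangular fill wedges — a whole-image rotation by a non-right angle. Shapes are reduced to large square blocks; fine edges and outlines are lost — a downscale-then-upscale (mosaic) effect.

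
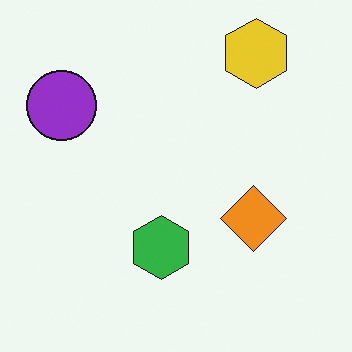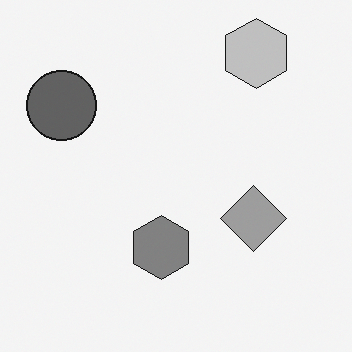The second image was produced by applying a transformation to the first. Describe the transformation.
The second image is the first converted to grayscale.

All color is removed — every shape is now a shade of grey.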